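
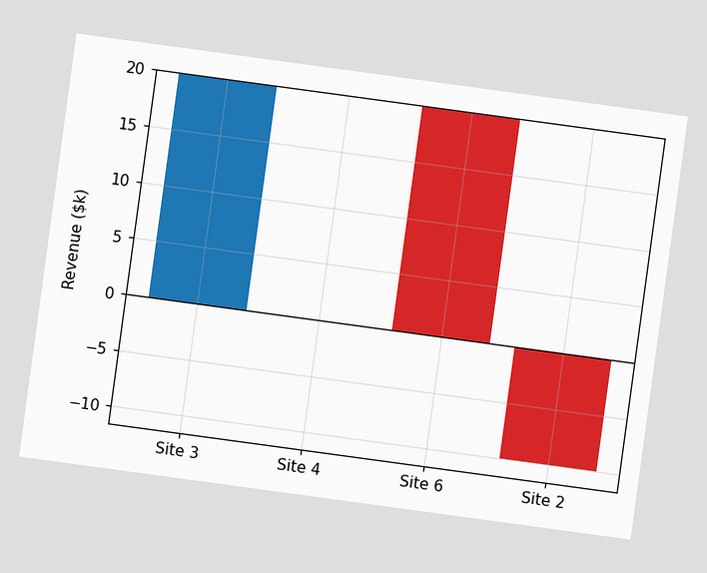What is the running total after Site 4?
$20k

The chart is tilted about 8° clockwise. After Site 4 the running total reaches $20k.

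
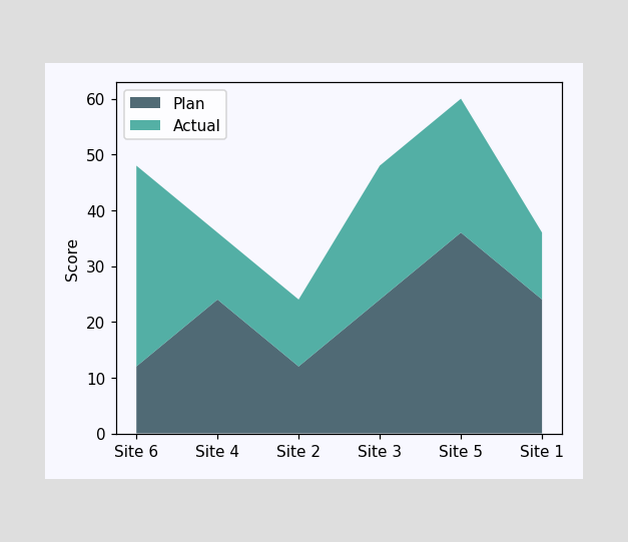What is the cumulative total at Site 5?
60

The stacked total at Site 5 reaches 60.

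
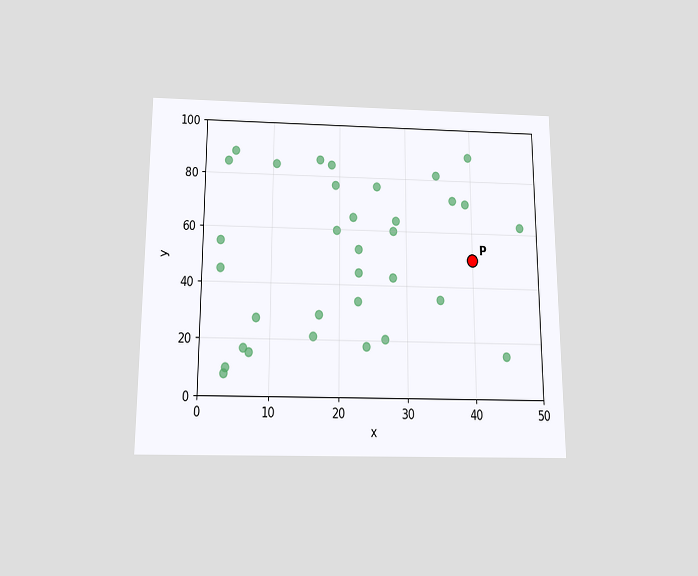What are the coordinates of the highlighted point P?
The chart is viewed slightly from below. Following the gridlines from P to each axis, P sits at (40, 50).

(40, 50)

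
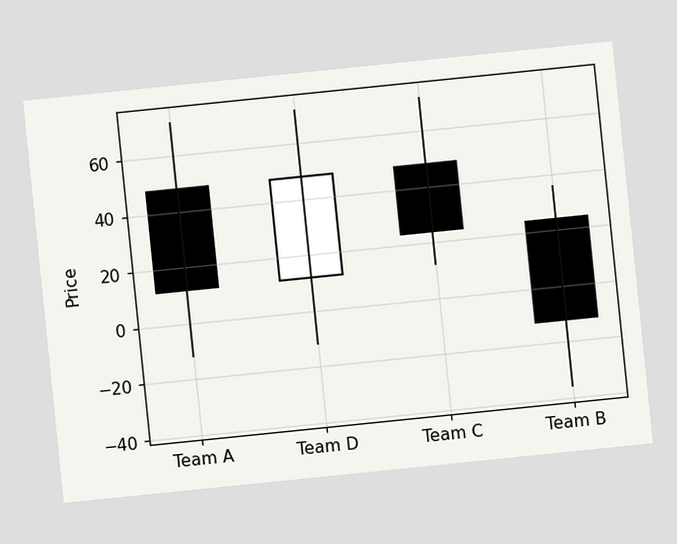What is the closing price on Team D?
48

The chart is tilted about 6° counter-clockwise. The Team D candle closes at 48.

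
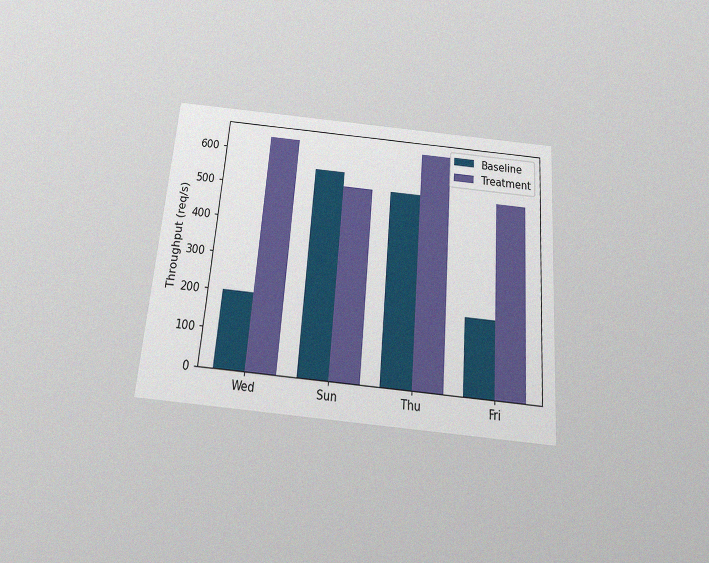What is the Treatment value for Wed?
The chart is tilted about 5° clockwise and viewed slightly from below, with some photo noise. The Treatment bar at Wed reaches 640req/s on the y-axis.

640req/s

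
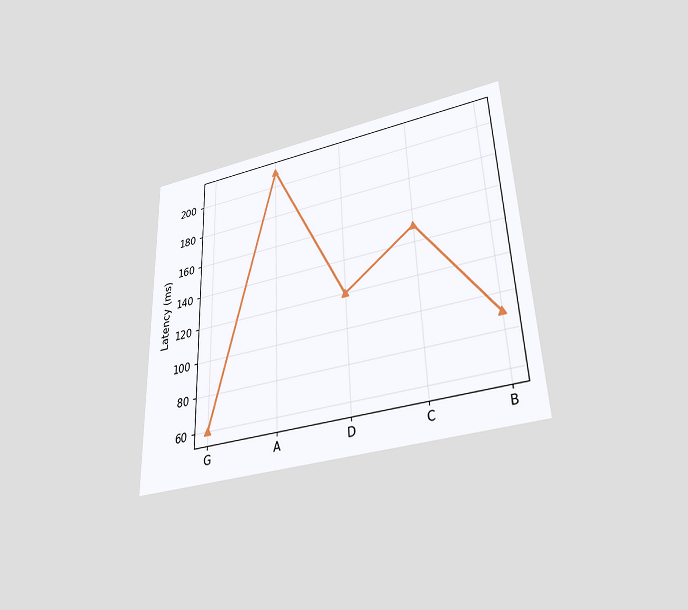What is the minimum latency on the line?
The chart is tilted about 2° counter-clockwise and viewed slightly from below. The lowest point is at G, and reading across to the y-axis gives 60ms.

60ms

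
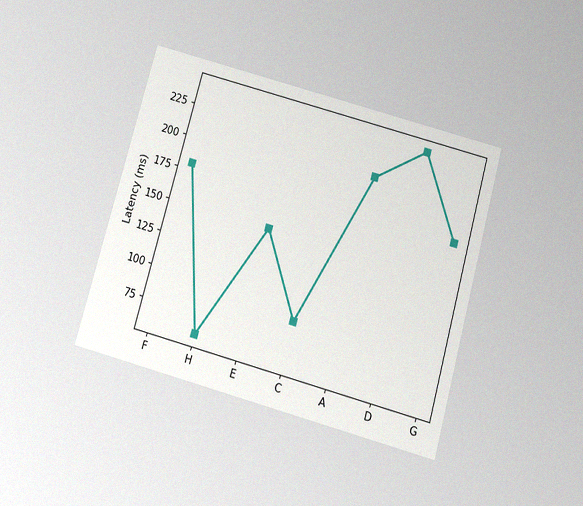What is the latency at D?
240ms

The chart is tilted about 16° clockwise and viewed slightly from below, with some photo noise. At D, the line is at 240ms.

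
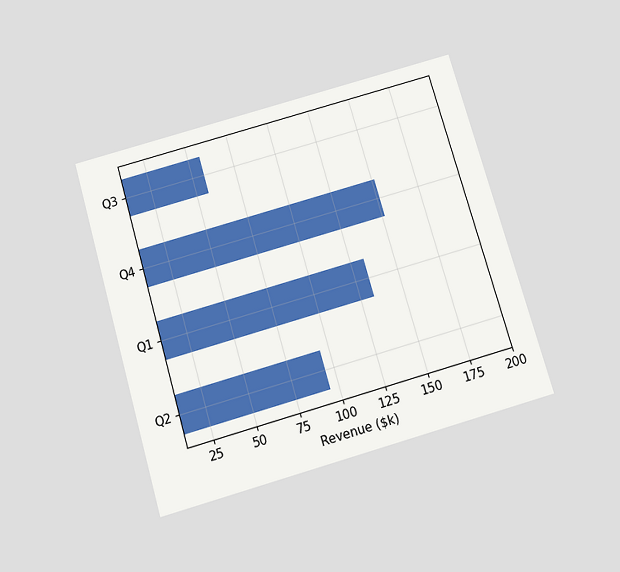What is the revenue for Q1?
$133k

The chart is tilted about 16° counter-clockwise and viewed slightly from below. Reading along the chart's x-axis, the Q1 bar reaches $133k.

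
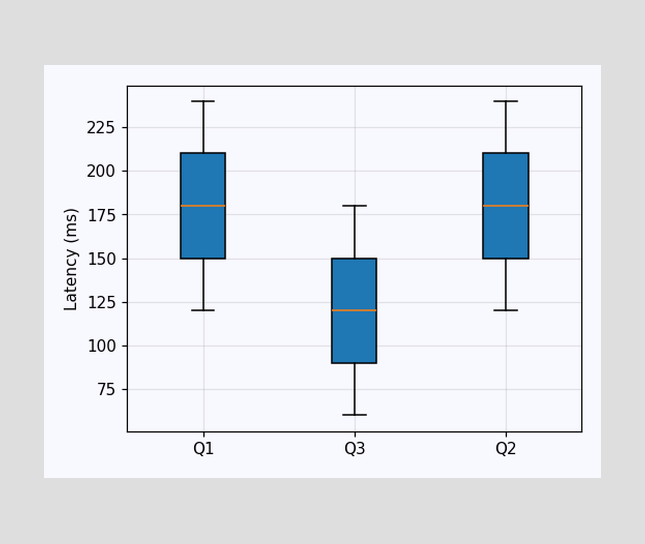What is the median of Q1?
180ms

The median line in the Q1 box sits at 180ms.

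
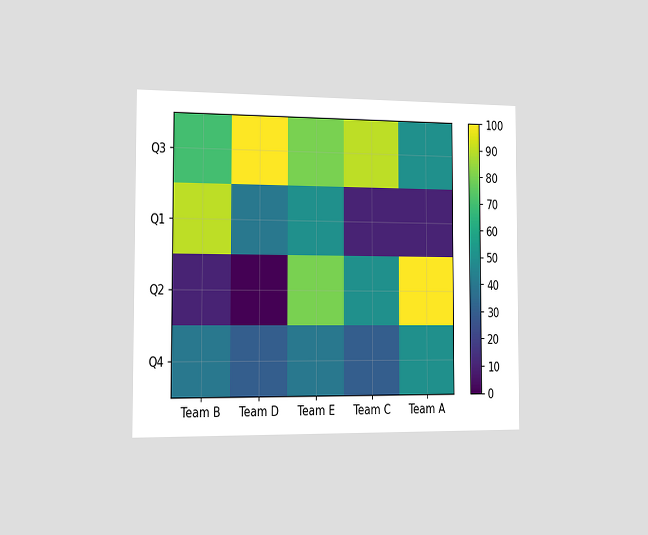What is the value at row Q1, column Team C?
10

The chart is viewed slightly from the left. Matching cell (Q1, Team C) against the colorbar gives 10.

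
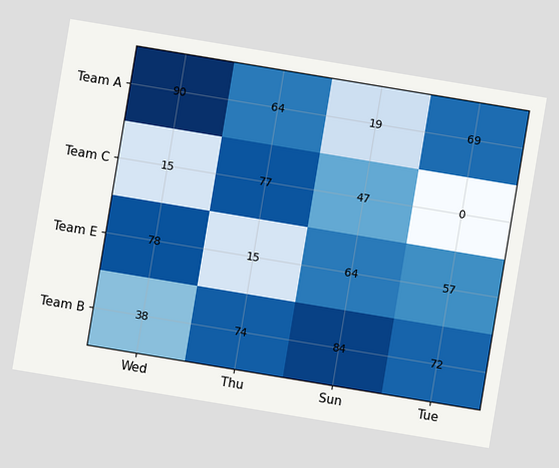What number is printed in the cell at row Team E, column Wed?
78

The chart is tilted about 9° clockwise. The (Team E, Wed) cell reads 78.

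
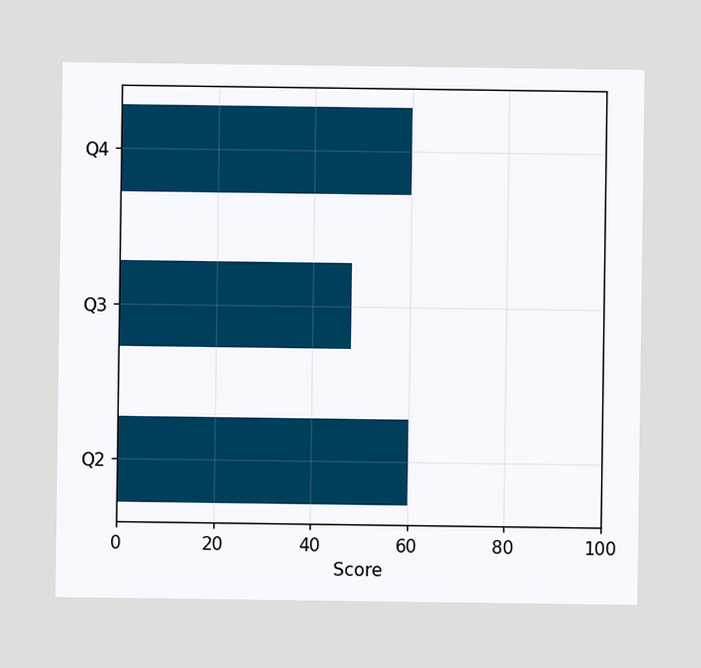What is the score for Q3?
48

Reading along the chart's x-axis, the Q3 bar reaches 48.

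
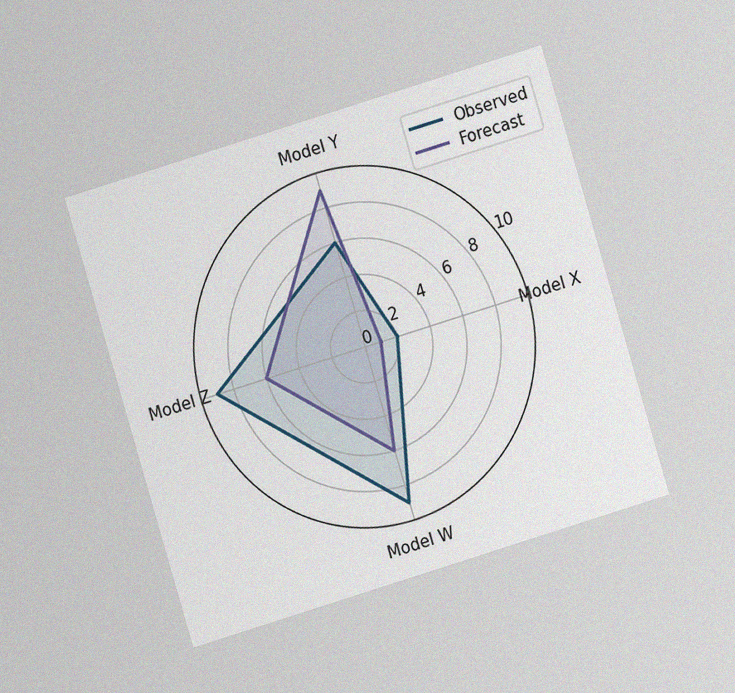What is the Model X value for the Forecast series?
The chart is tilted about 17° counter-clockwise and viewed at a slight angle, with some photo noise. On the Model X axis, Forecast reaches 1.

1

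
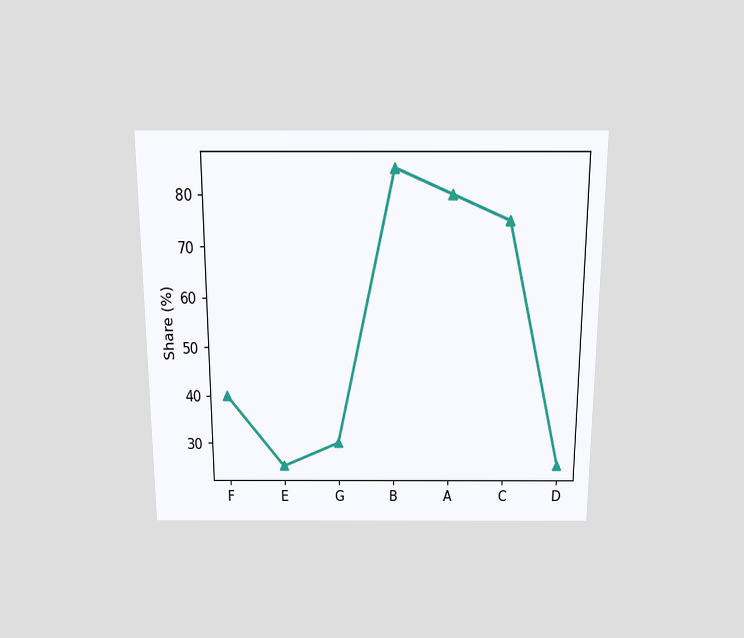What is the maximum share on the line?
The chart is viewed slightly from above. The highest point is at B, and reading across to the y-axis gives 85%.

85%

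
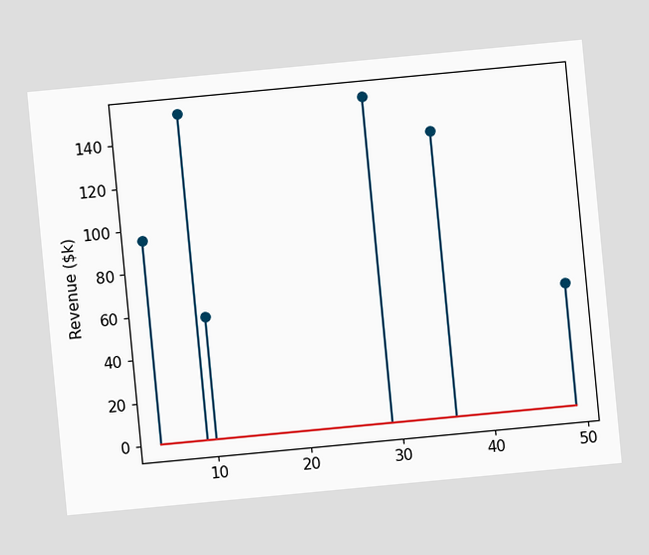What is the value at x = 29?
$152k

The chart is tilted about 5° counter-clockwise. The stem at x=29 reaches $152k.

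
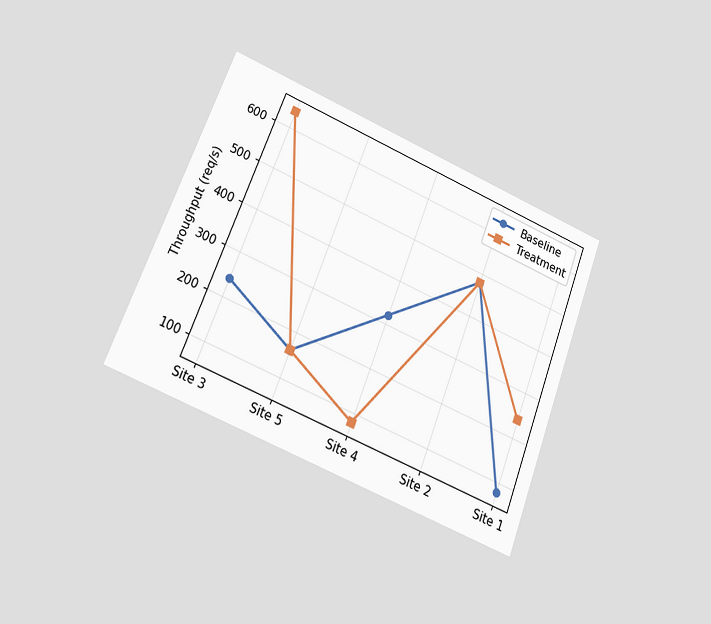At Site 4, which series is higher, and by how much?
The chart is tilted about 22° clockwise and viewed at a slight angle. At Site 4, Baseline sits above the other line by 240req/s.

Baseline, by 240req/s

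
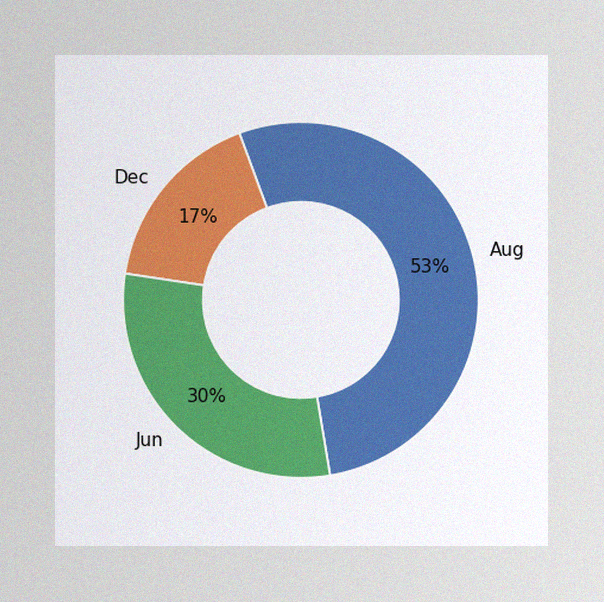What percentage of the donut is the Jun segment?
The image has some photo noise and uneven lighting. The Jun segment takes up 30% of the ring.

30%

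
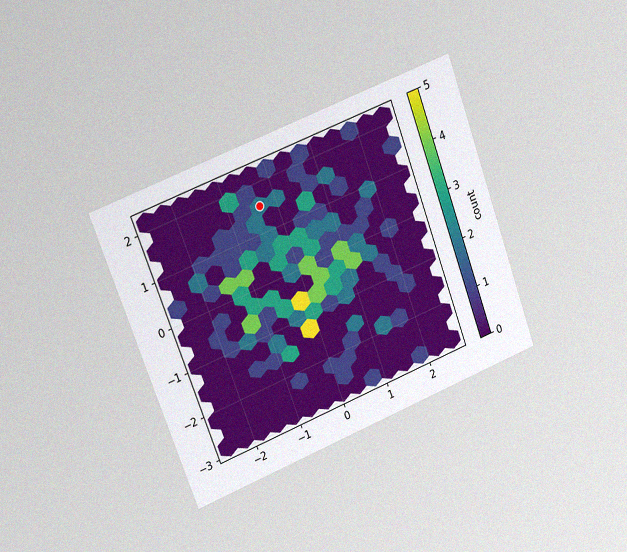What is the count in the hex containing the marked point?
The chart is tilted about 21° counter-clockwise and viewed slightly from the left, with some photo noise. The marked hex reads 2 on the colorbar.

2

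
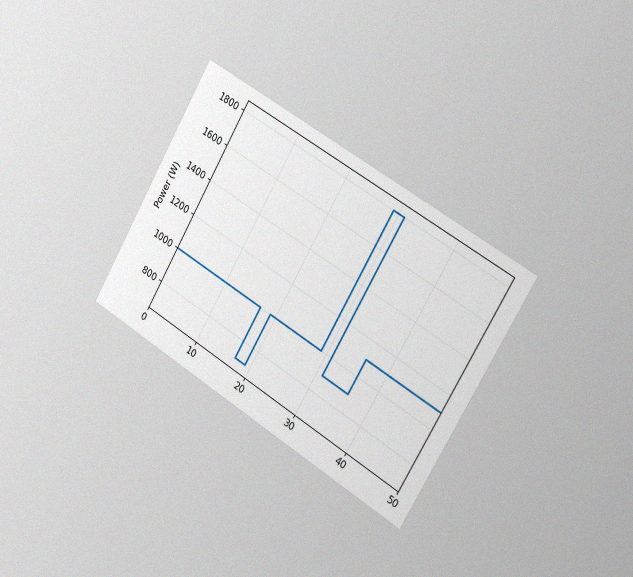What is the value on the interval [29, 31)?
1800W

The chart is tilted about 31° clockwise and viewed slightly from the right, with some photo noise. On [29, 31) the step sits at 1800W.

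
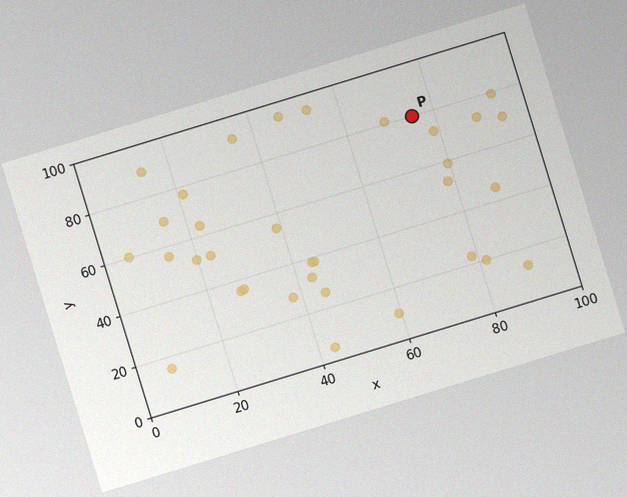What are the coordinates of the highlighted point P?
The chart is tilted about 17° counter-clockwise, with some photo noise. Following the gridlines from P to each axis, P sits at (75, 80).

(75, 80)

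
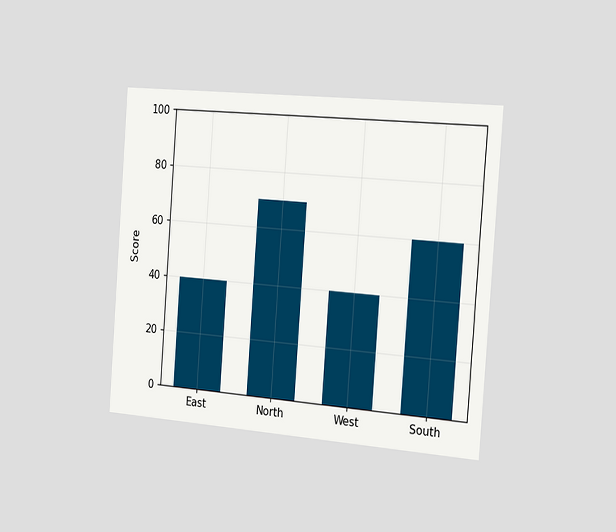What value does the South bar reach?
The chart is tilted about 4° clockwise and viewed slightly from the right. Reading along the chart's y-axis, the South bar reaches 60.

60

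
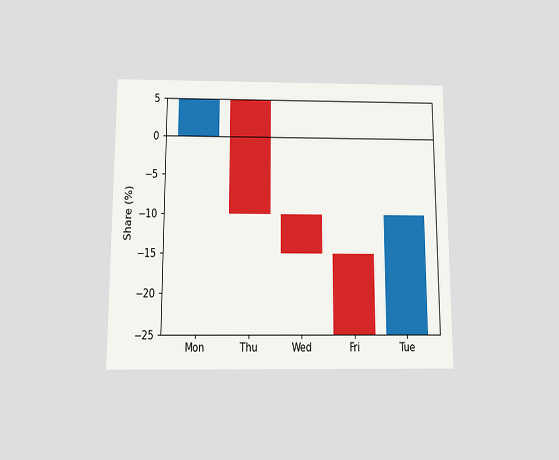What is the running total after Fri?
The chart is viewed slightly from below. After Fri the running total reaches -25%.

-25%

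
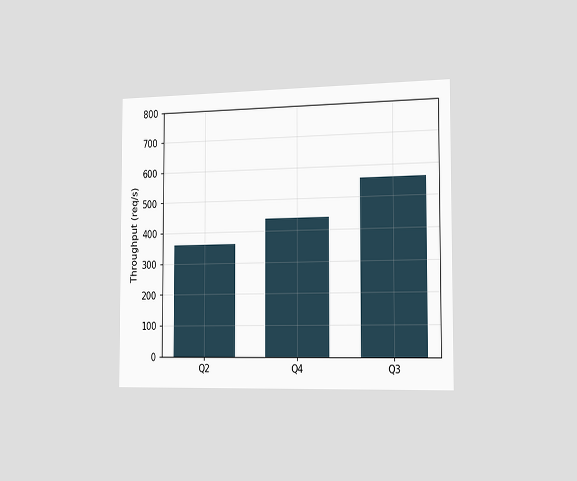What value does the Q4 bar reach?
440req/s

The chart is viewed slightly from the right. Reading along the chart's y-axis, the Q4 bar reaches 440req/s.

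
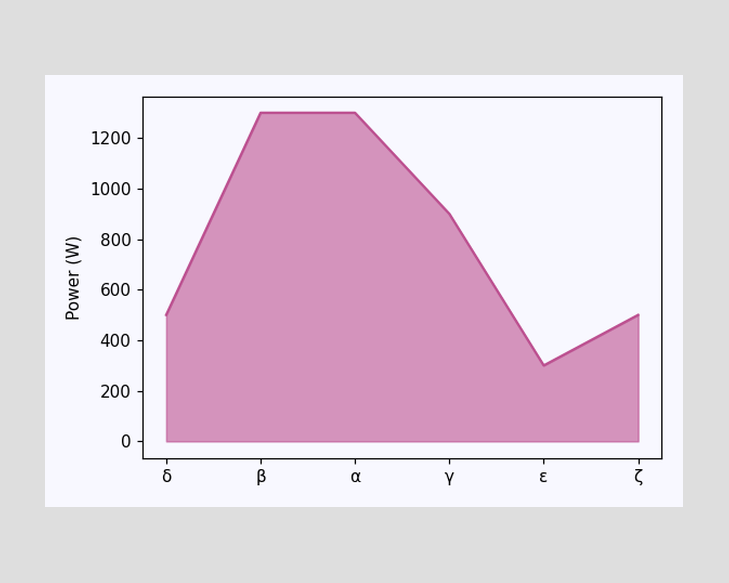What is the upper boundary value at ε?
300W

At ε the upper boundary is at 300W.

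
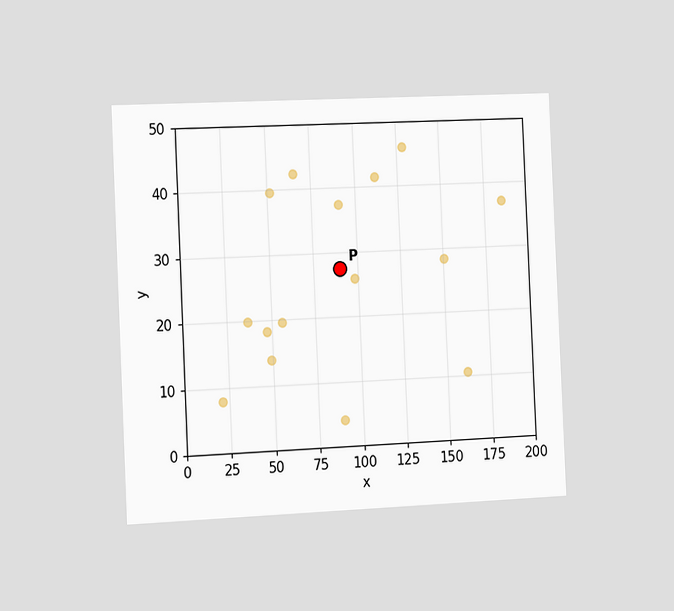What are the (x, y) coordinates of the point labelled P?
The chart is tilted about 3° counter-clockwise and viewed slightly from the left. Following the gridlines from P to each axis, P sits at (90, 27.5).

(90, 27.5)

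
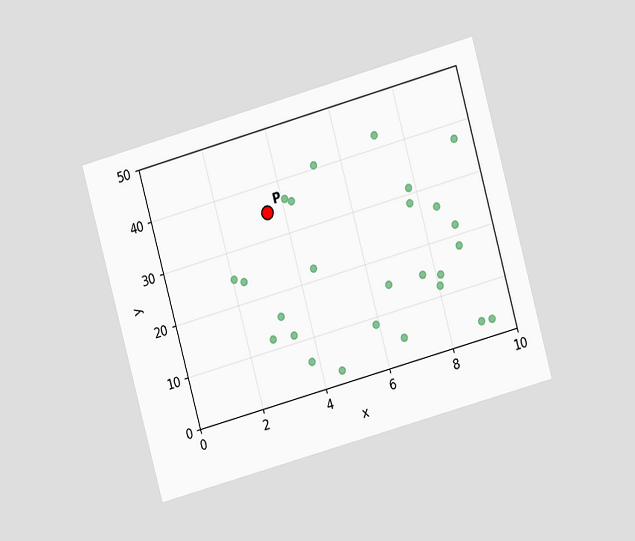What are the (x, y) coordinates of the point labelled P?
The chart is tilted about 15° counter-clockwise and viewed at a slight angle. Following the gridlines from P to each axis, P sits at (3.5, 35).

(3.5, 35)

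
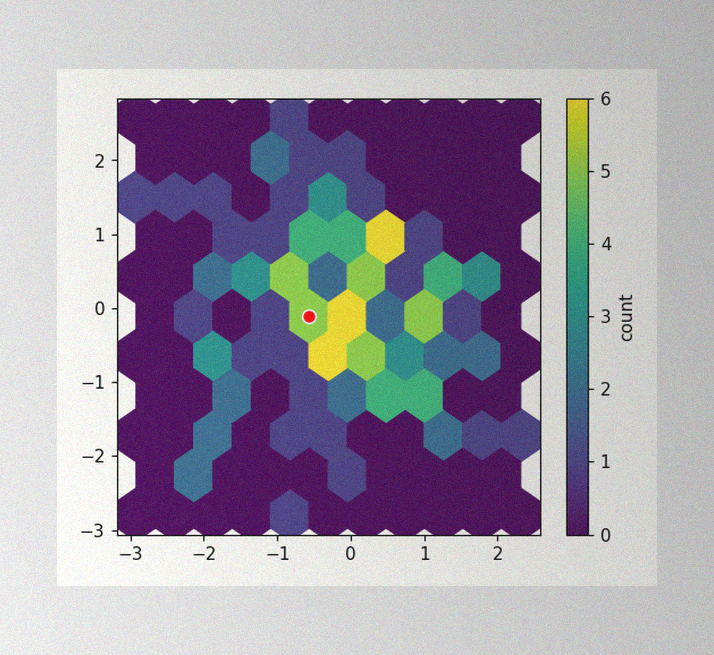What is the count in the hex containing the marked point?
5

The image has some photo noise and uneven lighting. The marked hex reads 5 on the colorbar.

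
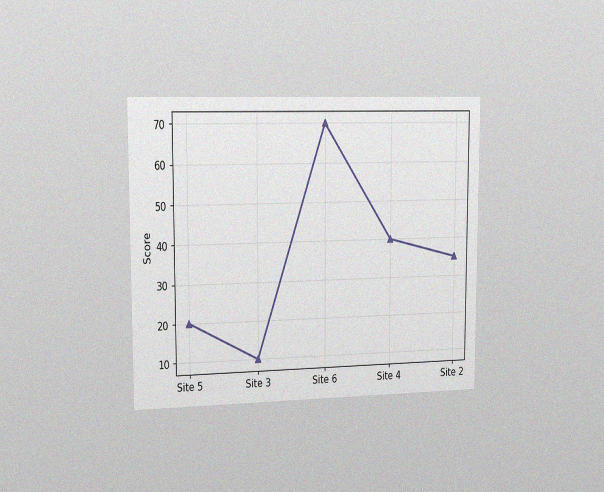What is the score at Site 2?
The chart is viewed slightly from the left, with some photo noise. At Site 2, the line is at 35.

35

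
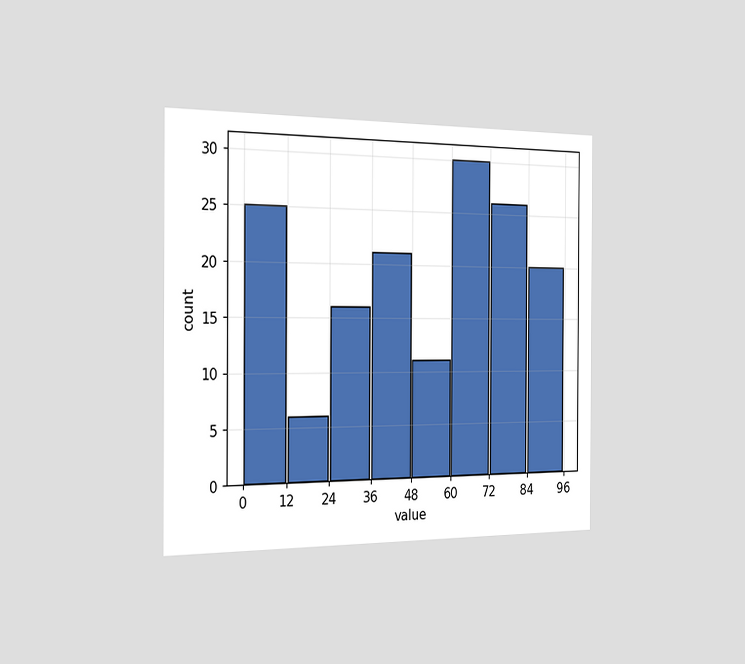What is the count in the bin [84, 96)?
The chart is viewed slightly from the left. The [84, 96) bin has height 20.

20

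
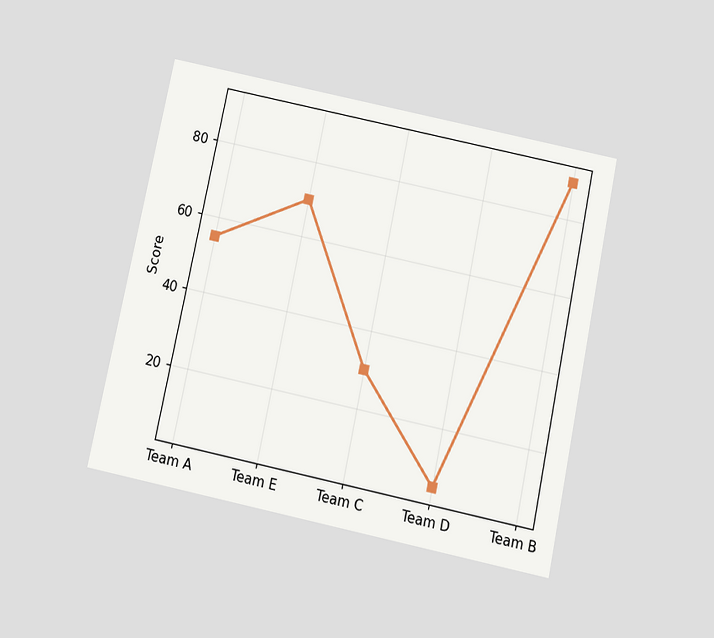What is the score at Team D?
5

The chart is tilted about 12° clockwise and viewed slightly from below. At Team D, the line is at 5.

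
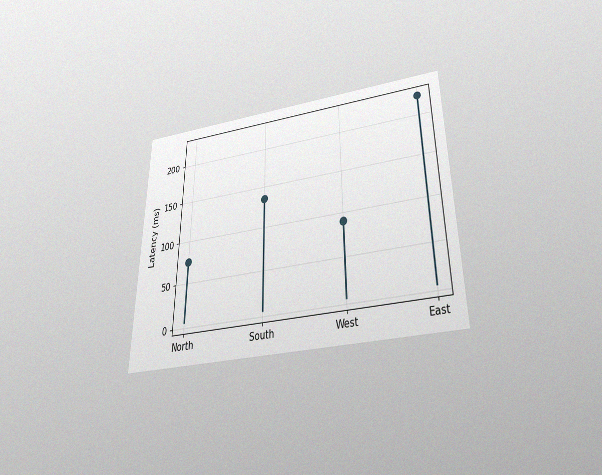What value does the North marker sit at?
The chart is viewed slightly from below, with some photo noise. The North marker sits at 75ms.

75ms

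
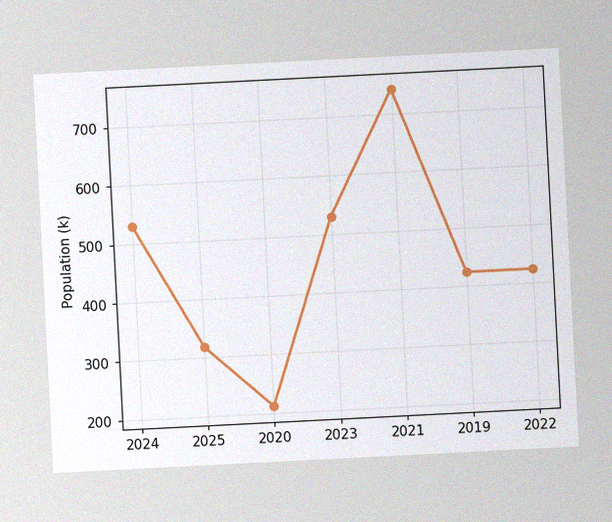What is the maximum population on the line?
The chart is tilted about 3° counter-clockwise, with some photo noise. The highest point is at 2021, and reading across to the y-axis gives 742k.

742k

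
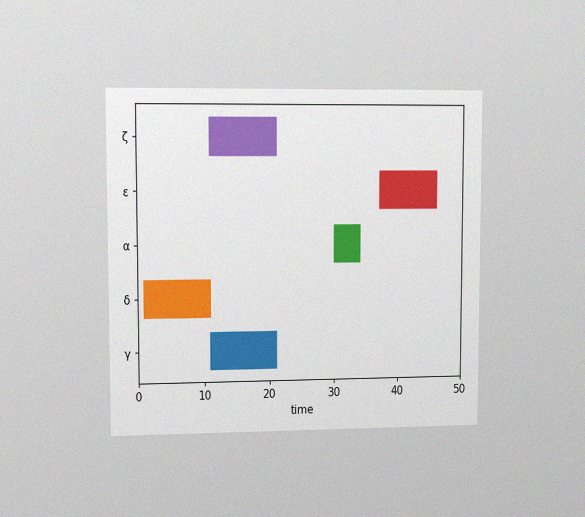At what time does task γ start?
The chart is viewed at a slight angle, with some photo noise. The γ bar begins at t=11.

11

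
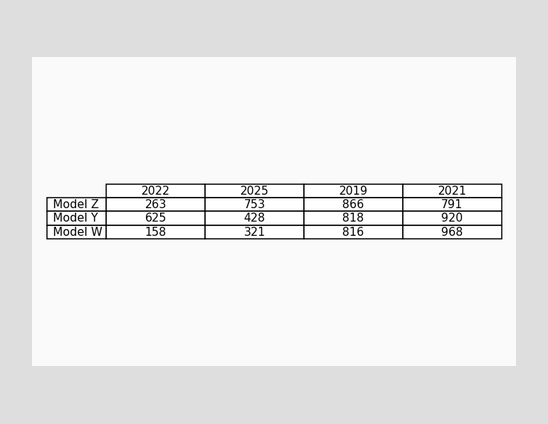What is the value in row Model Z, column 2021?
The (Model Z, 2021) cell reads 791.

791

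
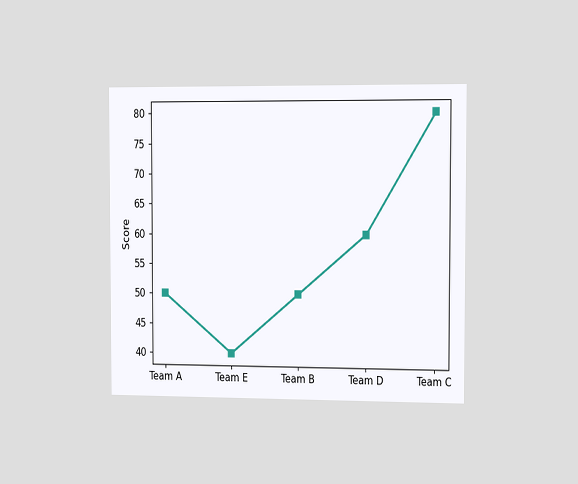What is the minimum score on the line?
The chart is viewed slightly from the right. The lowest point is at Team E, and reading across to the y-axis gives 40.

40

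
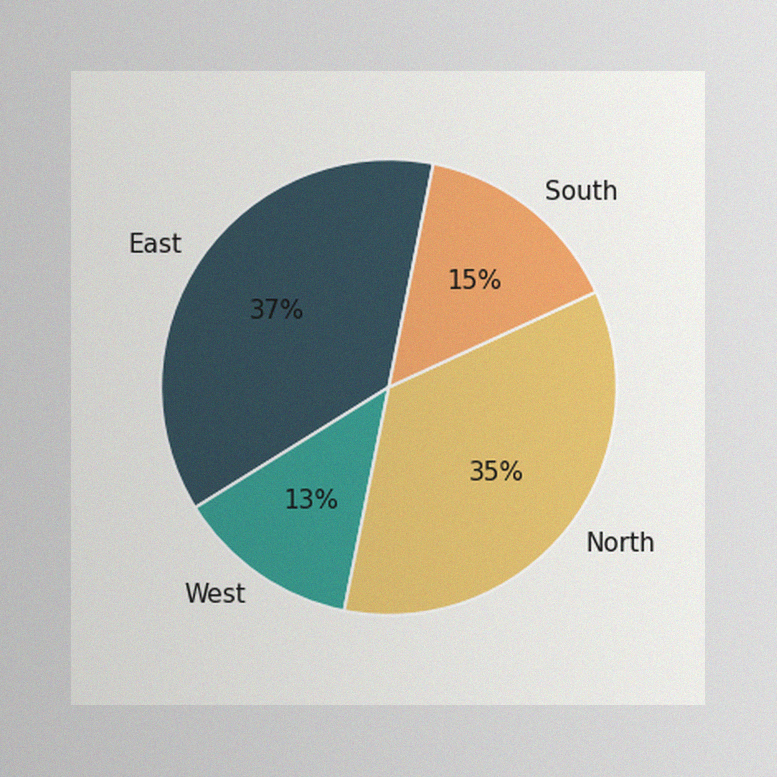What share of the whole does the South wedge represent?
The image has some photo noise and uneven lighting. The South slice takes up 15% of the pie.

15%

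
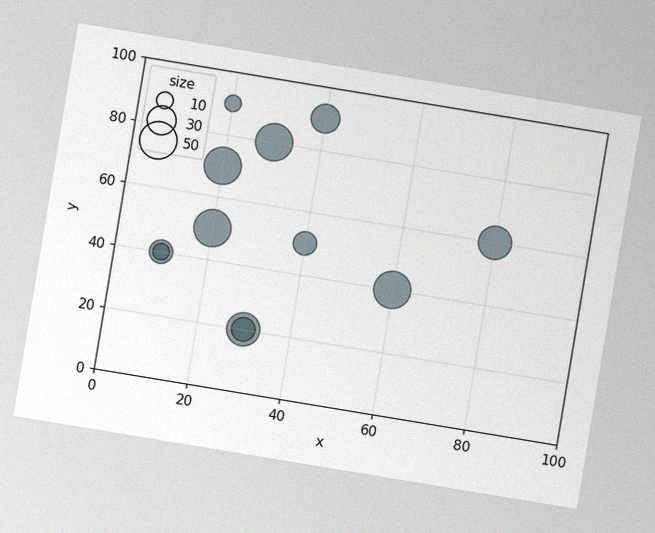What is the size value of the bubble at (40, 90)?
30

The chart is tilted about 9° clockwise, with some photo noise. Matching the bubble at (40, 90) against the size legend gives 30.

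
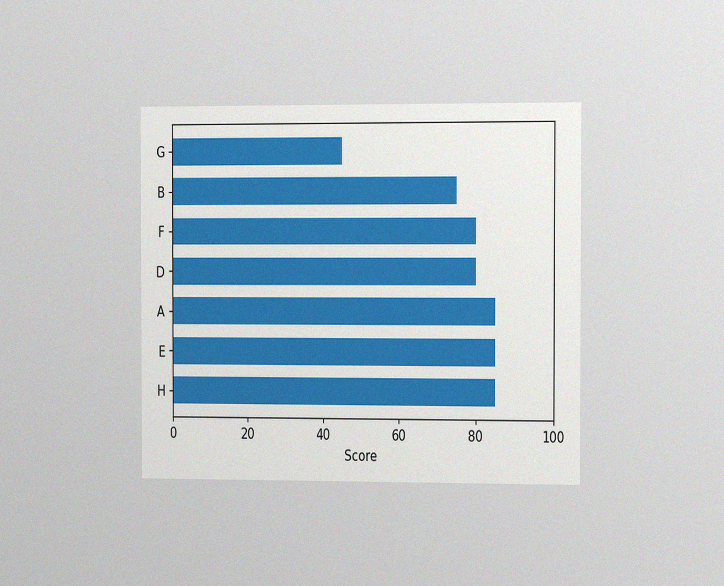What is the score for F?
The chart is viewed slightly from the right, with some photo noise. Reading along the chart's x-axis, the F bar reaches 80.

80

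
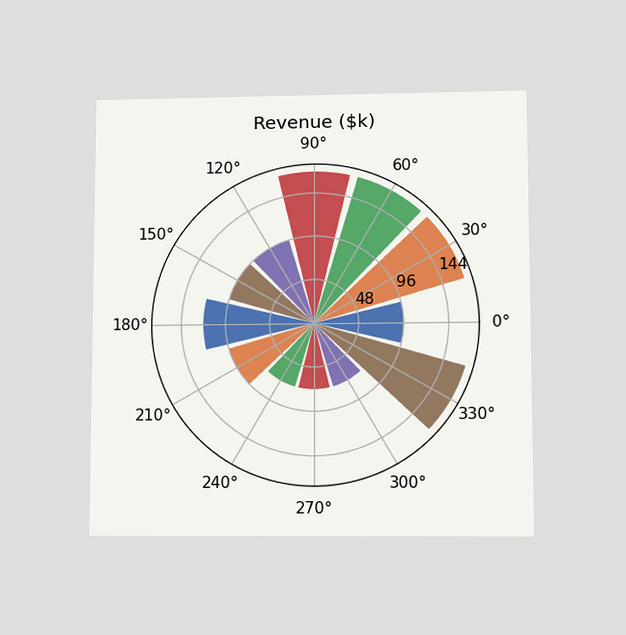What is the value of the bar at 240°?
$72k

The chart is viewed at a slight angle. The bar at 240° reaches $72k on the radial axis.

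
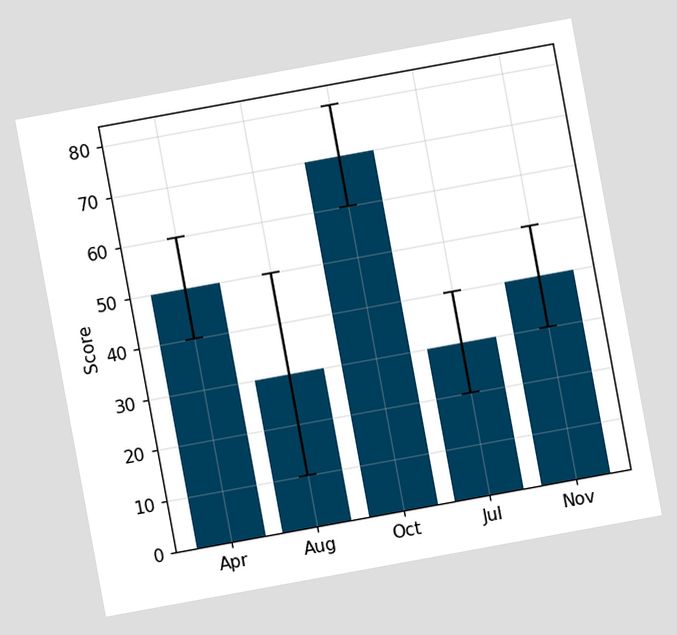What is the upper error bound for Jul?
The chart is tilted about 10° counter-clockwise. The Jul bar's upper whisker reaches 40.

40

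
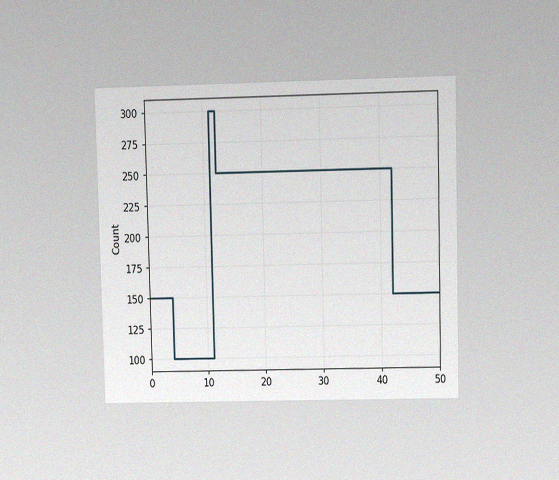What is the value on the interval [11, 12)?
300

The chart is viewed at a slight angle, with some photo noise. On [11, 12) the step sits at 300.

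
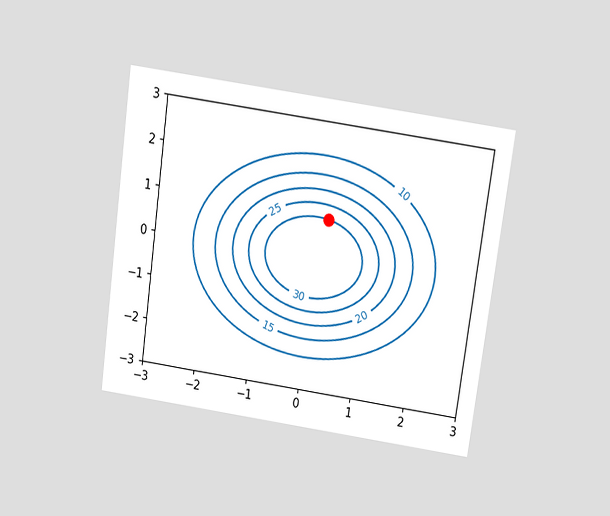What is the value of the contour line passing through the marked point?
The chart is tilted about 8° clockwise and viewed slightly from above. The marked point sits on the contour labelled 30.

30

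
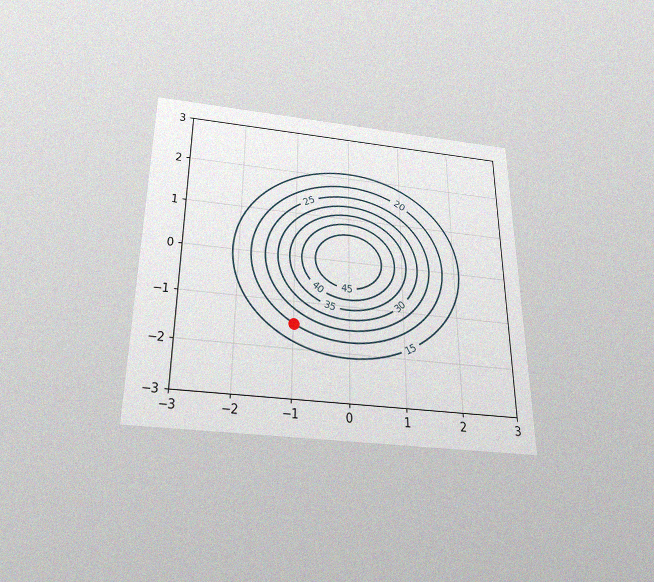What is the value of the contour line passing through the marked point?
20

The chart is viewed slightly from below, with some photo noise. The marked point sits on the contour labelled 20.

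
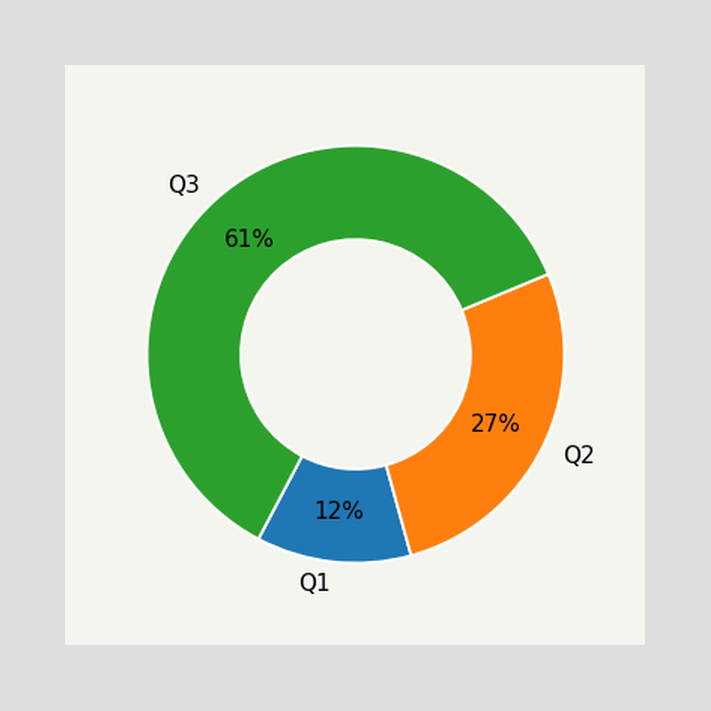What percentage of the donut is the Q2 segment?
27%

The Q2 segment takes up 27% of the ring.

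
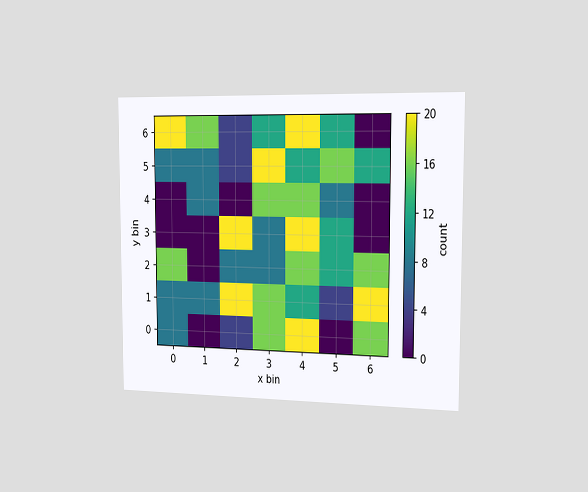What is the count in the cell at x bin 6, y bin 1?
The chart is viewed slightly from the right. Matching the cell (6, 1) against the colorbar gives 20.

20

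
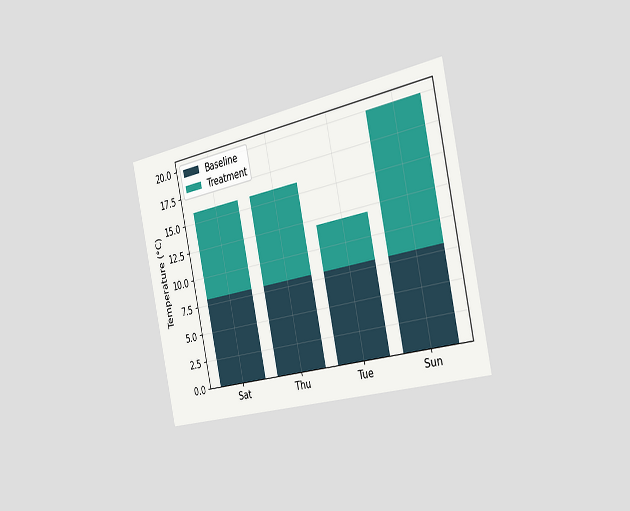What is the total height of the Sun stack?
20°C

The chart is tilted about 12° counter-clockwise and viewed slightly from the right. The Sun stack's top reaches 20°C on the y-axis.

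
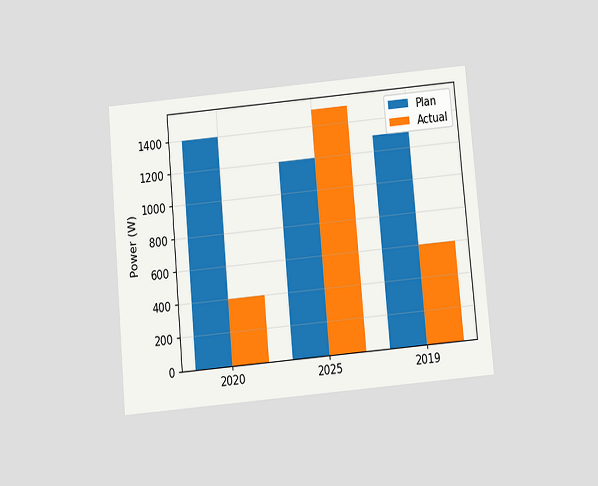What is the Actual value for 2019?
600W

The chart is tilted about 5° counter-clockwise and viewed slightly from below. The Actual bar at 2019 reaches 600W on the y-axis.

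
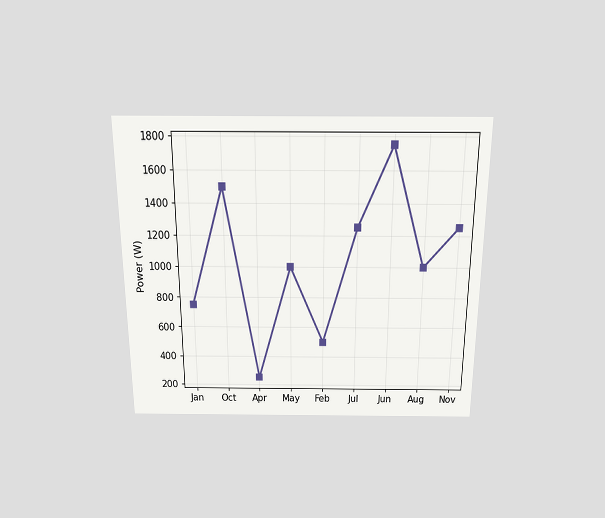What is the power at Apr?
The chart is viewed slightly from above. At Apr, the line is at 250W.

250W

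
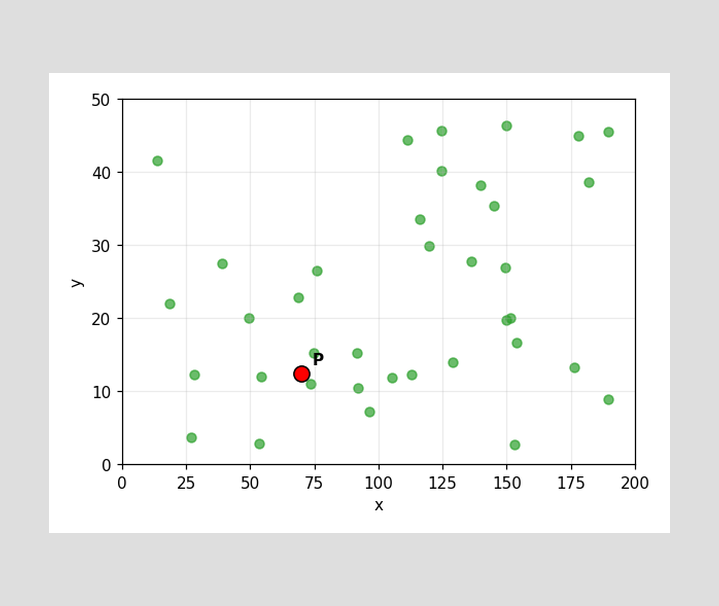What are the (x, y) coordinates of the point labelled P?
(70, 12.5)

Following the gridlines from P to each axis, P sits at (70, 12.5).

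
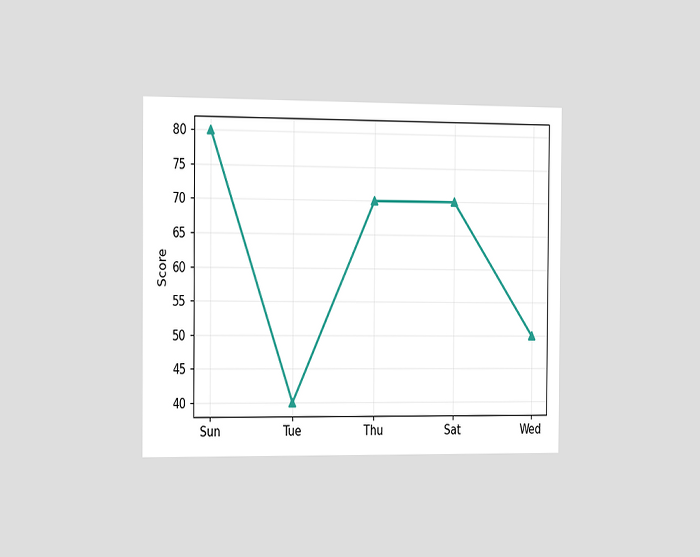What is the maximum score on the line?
The chart is viewed slightly from the left. The highest point is at Sun, and reading across to the y-axis gives 80.

80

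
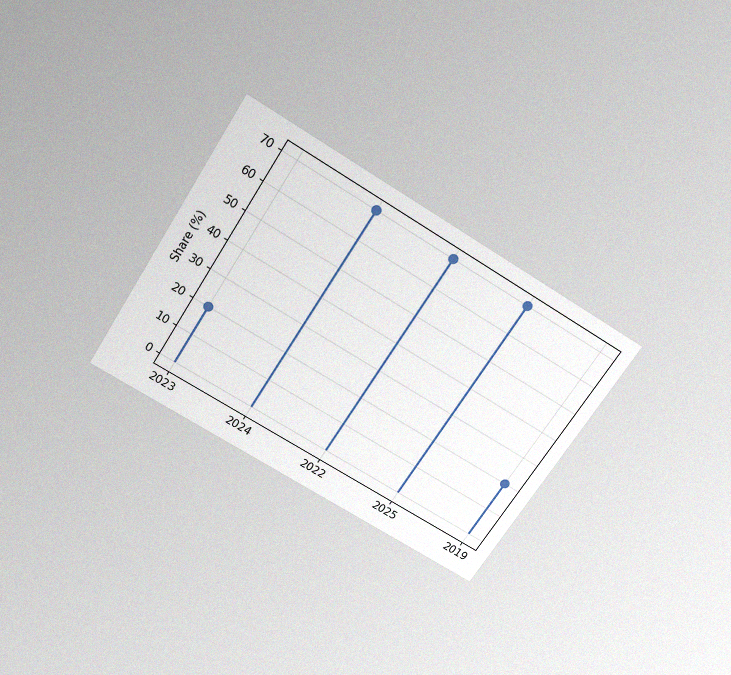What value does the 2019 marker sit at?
The chart is tilted about 32° clockwise and viewed slightly from above, with some photo noise. The 2019 marker sits at 20%.

20%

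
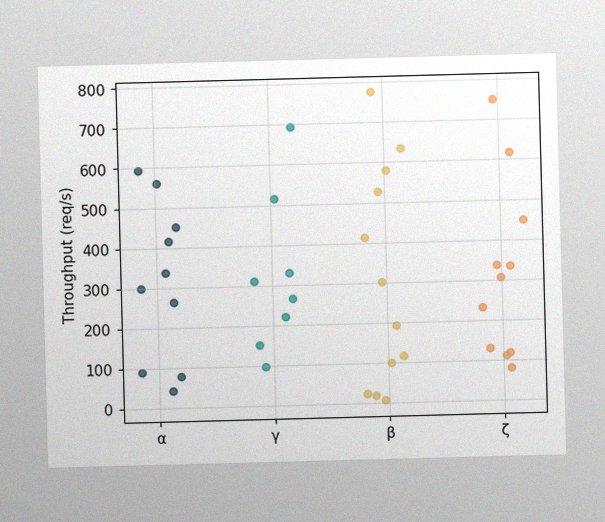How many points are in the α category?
The image has some photo noise and uneven lighting. Counting the markers in the α column gives 10.

10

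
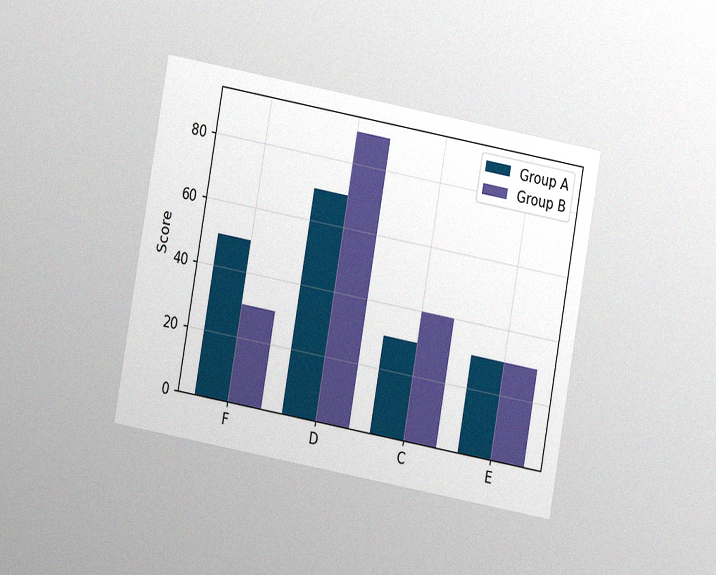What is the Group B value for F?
The chart is tilted about 10° clockwise and viewed at a slight angle, with some photo noise. The Group B bar at F reaches 30 on the y-axis.

30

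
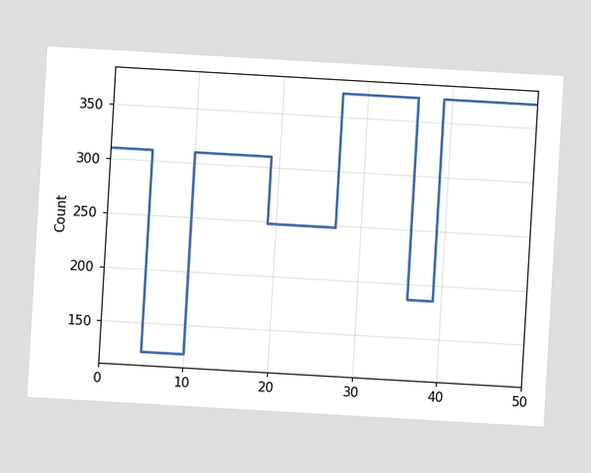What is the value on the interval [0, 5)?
310

The chart is tilted about 3° clockwise. On [0, 5) the step sits at 310.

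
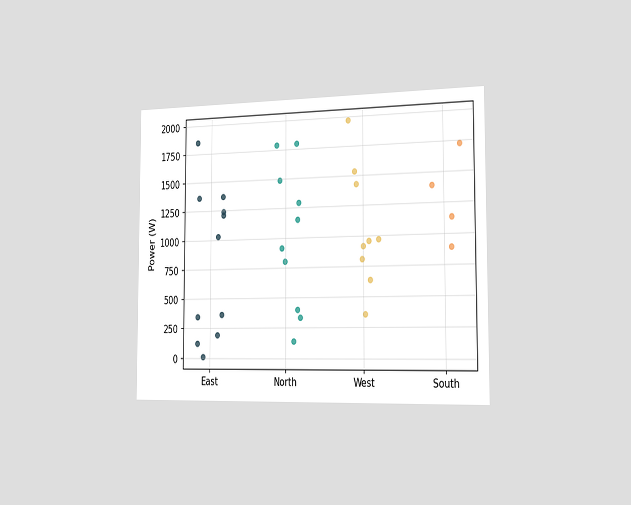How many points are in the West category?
9

The chart is viewed slightly from the right. Counting the markers in the West column gives 9.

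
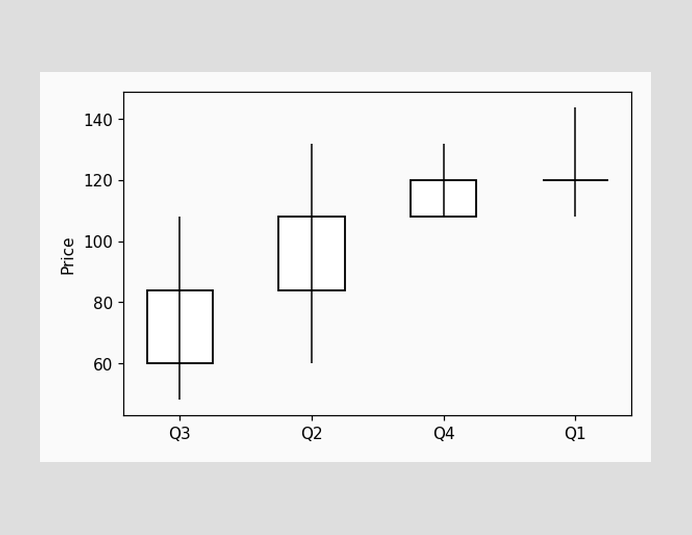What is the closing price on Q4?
The Q4 candle closes at 120.

120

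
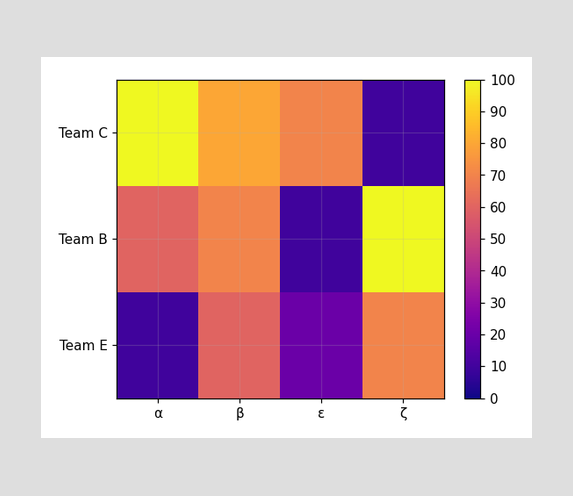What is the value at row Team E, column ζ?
70

Matching cell (Team E, ζ) against the colorbar gives 70.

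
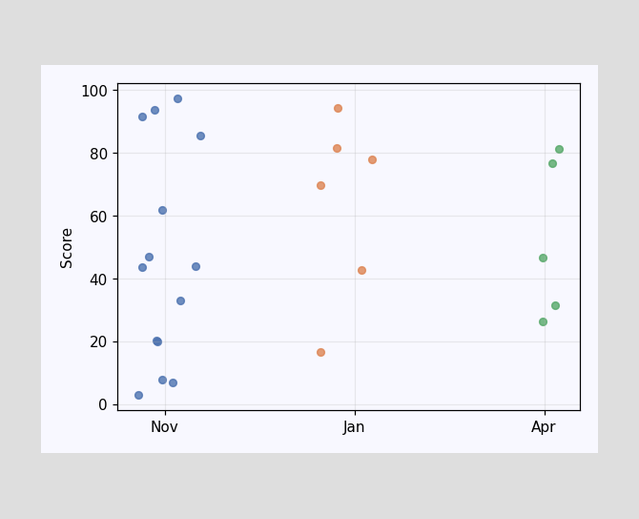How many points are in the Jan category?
6

Counting the markers in the Jan column gives 6.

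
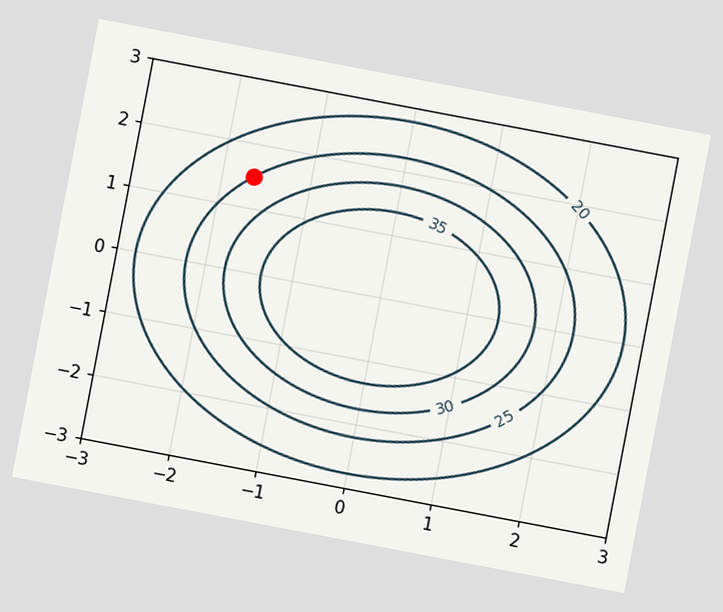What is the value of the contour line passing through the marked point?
The chart is tilted about 11° clockwise. The marked point sits on the contour labelled 25.

25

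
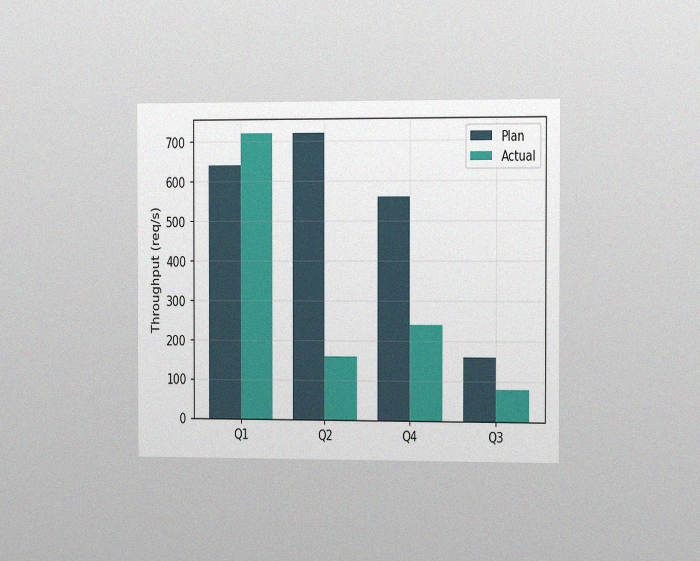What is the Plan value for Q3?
The chart is viewed slightly from the right, with some photo noise. The Plan bar at Q3 reaches 160req/s on the y-axis.

160req/s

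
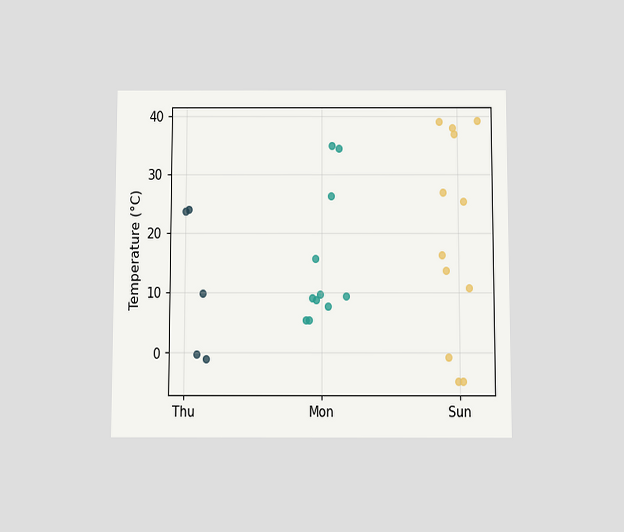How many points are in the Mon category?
The chart is viewed slightly from below. Counting the markers in the Mon column gives 11.

11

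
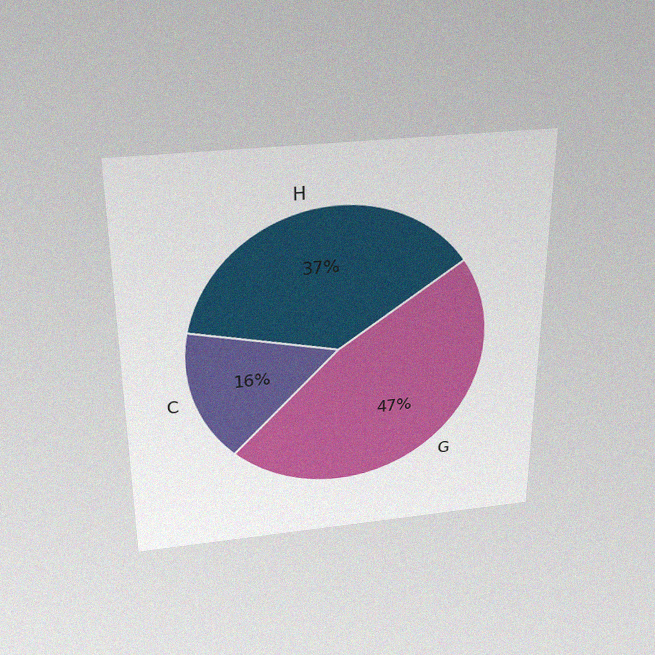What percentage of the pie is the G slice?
47%

The chart is viewed slightly from above, with some photo noise. The G slice takes up 47% of the pie.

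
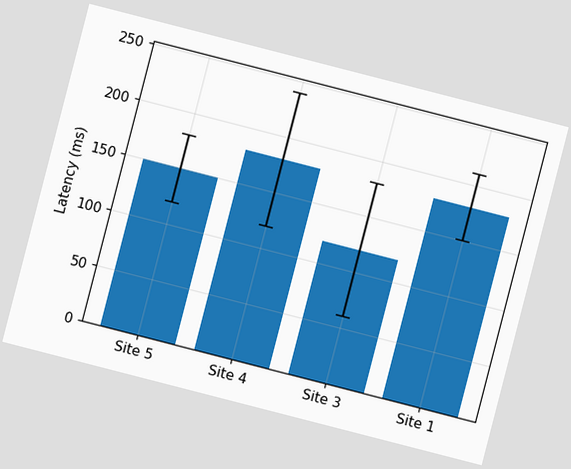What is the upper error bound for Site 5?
The chart is tilted about 14° clockwise. The Site 5 bar's upper whisker reaches 180ms.

180ms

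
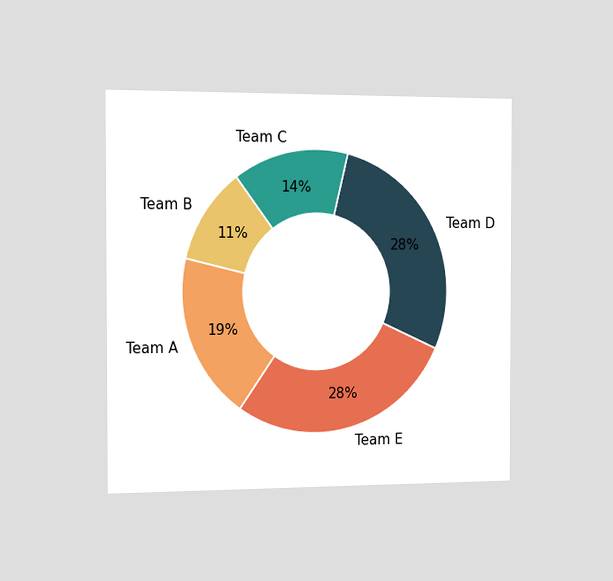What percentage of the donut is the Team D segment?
28%

The chart is viewed slightly from the left. The Team D segment takes up 28% of the ring.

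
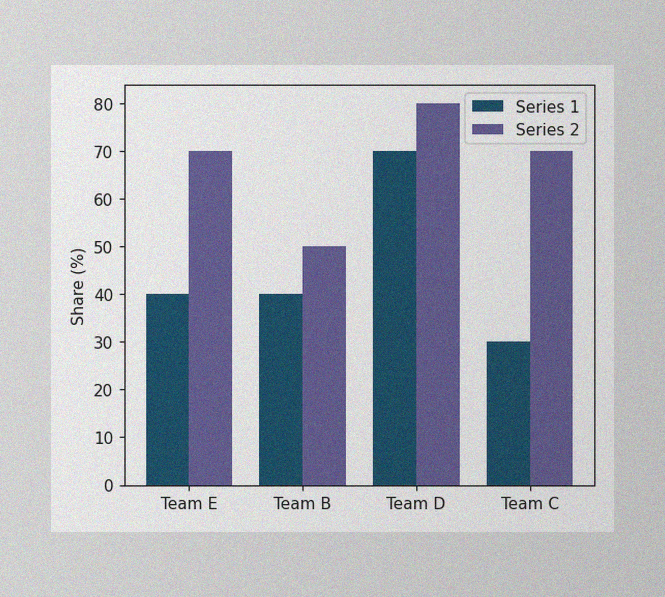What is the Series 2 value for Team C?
The image has some photo noise and uneven lighting. The Series 2 bar at Team C reaches 70% on the y-axis.

70%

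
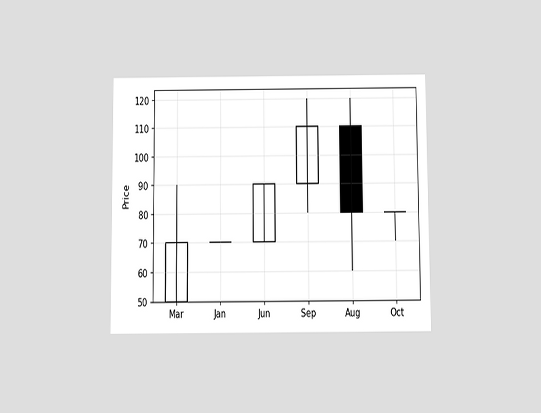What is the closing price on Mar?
70

The chart is viewed slightly from below. The Mar candle closes at 70.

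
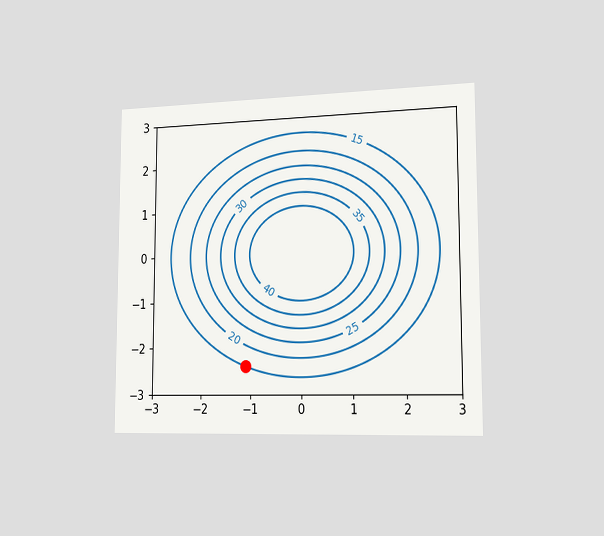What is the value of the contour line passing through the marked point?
15

The chart is viewed slightly from the right. The marked point sits on the contour labelled 15.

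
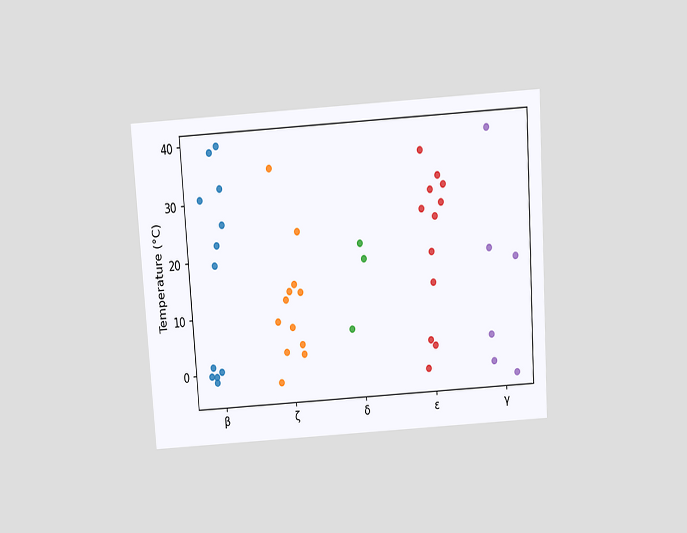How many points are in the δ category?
The chart is tilted about 4° counter-clockwise and viewed slightly from above. Counting the markers in the δ column gives 3.

3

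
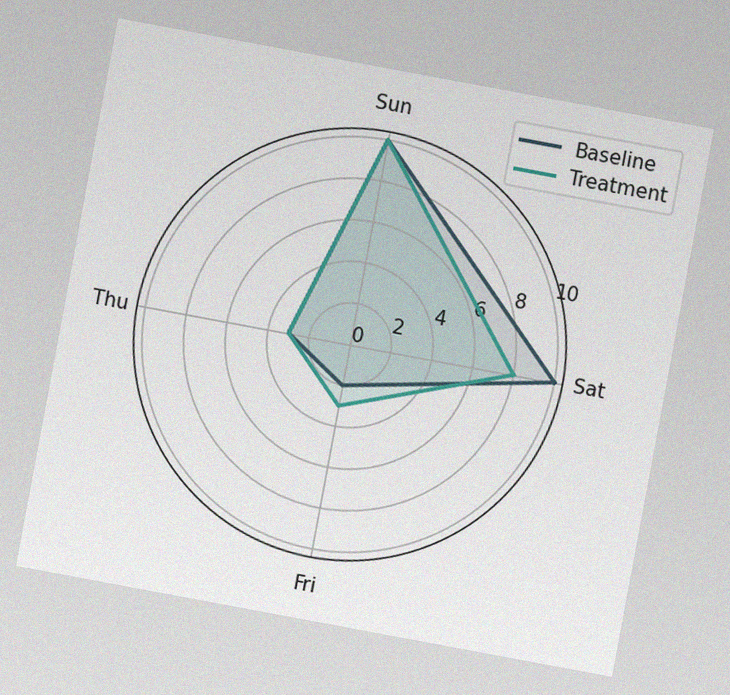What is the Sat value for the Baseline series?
10

The chart is tilted about 11° clockwise, with some photo noise. On the Sat axis, Baseline reaches 10.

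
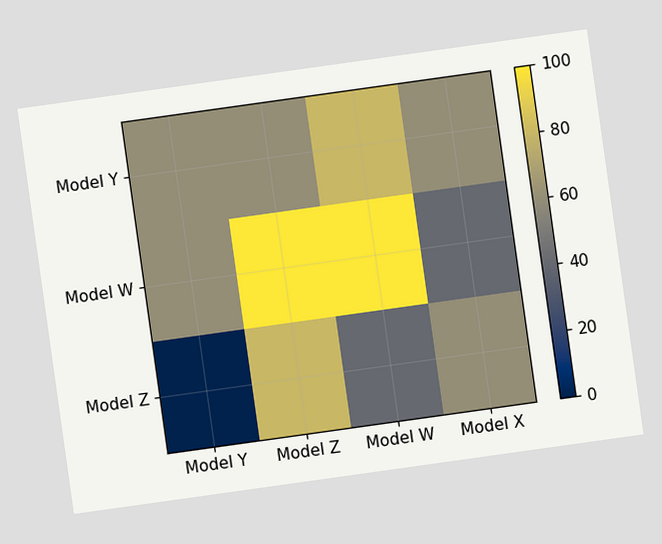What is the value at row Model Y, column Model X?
The chart is tilted about 8° counter-clockwise. Matching cell (Model Y, Model X) against the colorbar gives 60.

60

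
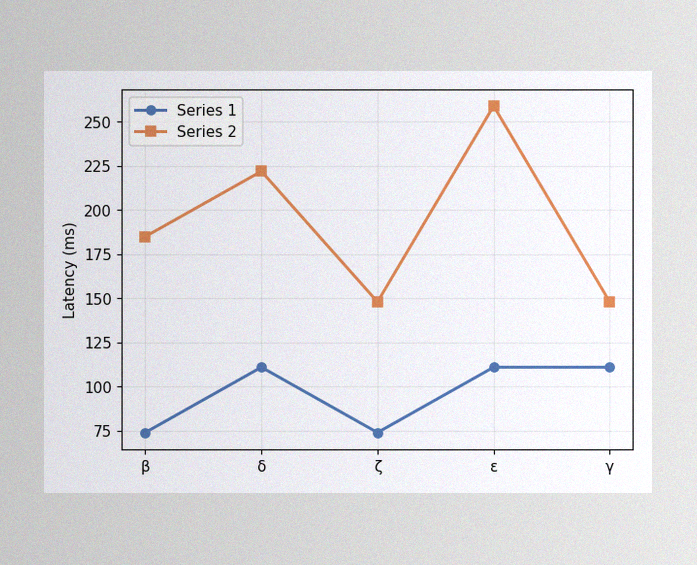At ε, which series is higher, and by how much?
The image has some photo noise and uneven lighting. At ε, Series 2 sits above the other line by 148ms.

Series 2, by 148ms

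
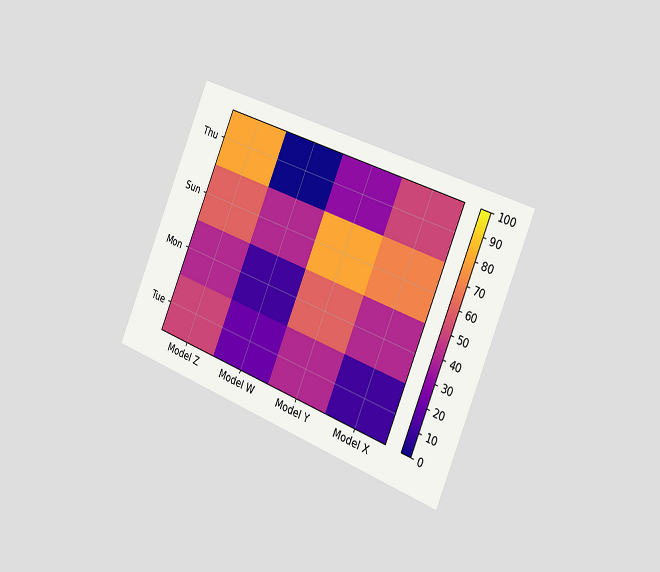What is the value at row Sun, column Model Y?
The chart is tilted about 22° clockwise and viewed slightly from the right. Matching cell (Sun, Model Y) against the colorbar gives 80.

80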